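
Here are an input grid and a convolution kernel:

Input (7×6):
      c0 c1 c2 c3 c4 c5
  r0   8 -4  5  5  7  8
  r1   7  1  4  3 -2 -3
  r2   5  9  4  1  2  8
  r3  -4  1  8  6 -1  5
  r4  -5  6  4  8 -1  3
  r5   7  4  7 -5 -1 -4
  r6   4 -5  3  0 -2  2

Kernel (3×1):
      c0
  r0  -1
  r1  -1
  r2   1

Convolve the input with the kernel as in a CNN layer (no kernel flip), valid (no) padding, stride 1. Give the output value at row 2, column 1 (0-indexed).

-4

The receptive field on the input at this output position is [9 / 1 / 6]. Elementwise product with the kernel and sum: 9·-1 + 1·-1 + 6·1.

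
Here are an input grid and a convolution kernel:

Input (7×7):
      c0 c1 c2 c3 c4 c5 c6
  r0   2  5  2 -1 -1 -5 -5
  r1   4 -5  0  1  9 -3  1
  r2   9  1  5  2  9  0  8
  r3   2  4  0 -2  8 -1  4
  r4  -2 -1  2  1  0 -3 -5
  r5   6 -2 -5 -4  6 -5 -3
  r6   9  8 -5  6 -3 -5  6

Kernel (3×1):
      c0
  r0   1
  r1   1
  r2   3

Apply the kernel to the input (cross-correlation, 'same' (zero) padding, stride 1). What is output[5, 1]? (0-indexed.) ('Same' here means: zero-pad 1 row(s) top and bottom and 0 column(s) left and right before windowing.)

21

The receptive field on the zero-padded input at this output position is [-1 / -2 / 8]. Elementwise product with the kernel and sum: -1·1 + -2·1 + 8·3.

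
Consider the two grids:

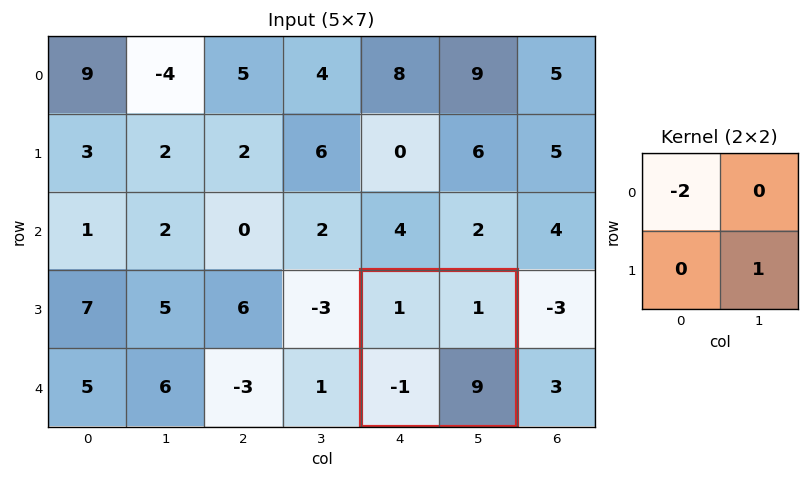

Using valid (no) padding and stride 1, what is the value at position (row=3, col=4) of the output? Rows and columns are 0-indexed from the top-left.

The receptive field on the input at this output position is [1 1 / -1 9]. Elementwise product with the kernel and sum: 1·-2 + 9·1.

7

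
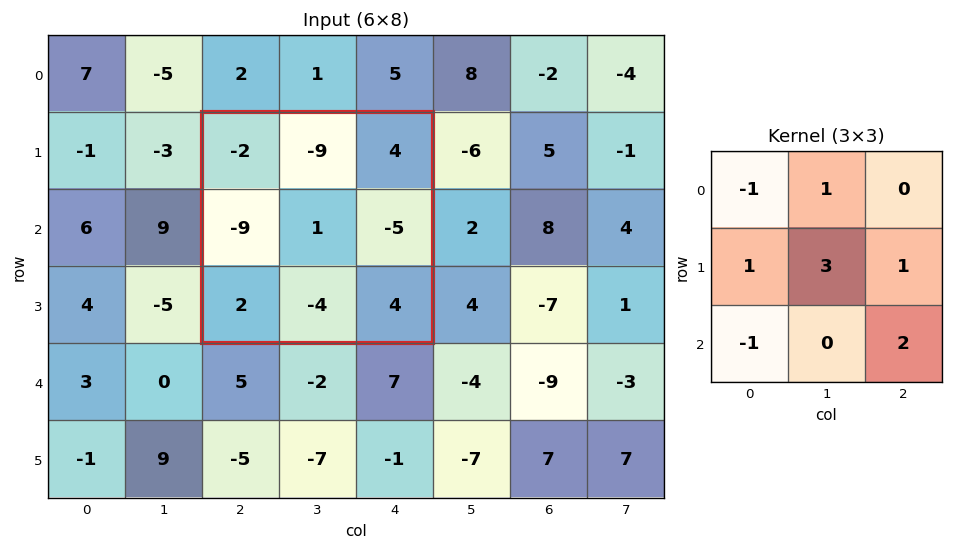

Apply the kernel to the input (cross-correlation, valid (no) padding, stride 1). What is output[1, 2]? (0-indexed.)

-12

The receptive field on the input at this output position is [-2 -9 4 / -9 1 -5 / 2 -4 4]. Elementwise product with the kernel and sum: -2·-1 + -9·1 + -9·1 + 1·3 + -5·1 + 2·-1 + 4·2.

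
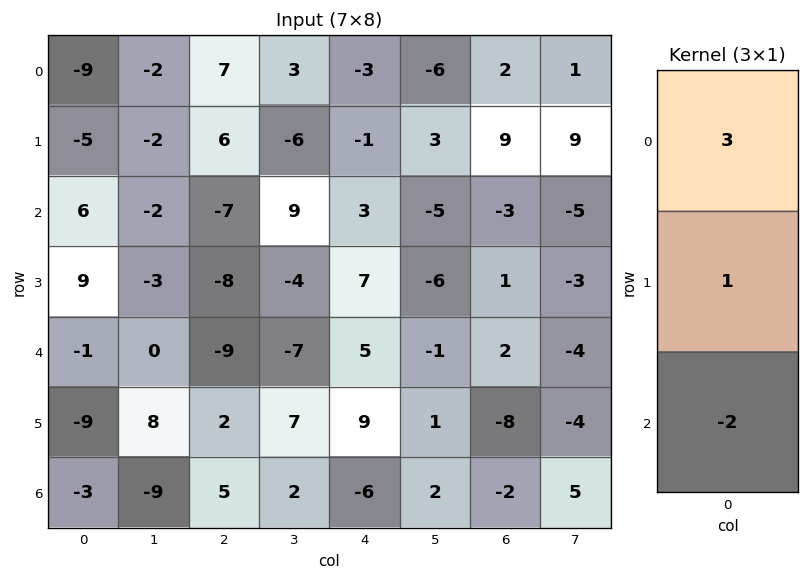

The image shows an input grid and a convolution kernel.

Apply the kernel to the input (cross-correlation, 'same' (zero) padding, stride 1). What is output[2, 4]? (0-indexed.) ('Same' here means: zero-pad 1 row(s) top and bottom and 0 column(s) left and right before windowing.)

-14

The receptive field on the zero-padded input at this output position is [-1 / 3 / 7]. Elementwise product with the kernel and sum: -1·3 + 3·1 + 7·-2.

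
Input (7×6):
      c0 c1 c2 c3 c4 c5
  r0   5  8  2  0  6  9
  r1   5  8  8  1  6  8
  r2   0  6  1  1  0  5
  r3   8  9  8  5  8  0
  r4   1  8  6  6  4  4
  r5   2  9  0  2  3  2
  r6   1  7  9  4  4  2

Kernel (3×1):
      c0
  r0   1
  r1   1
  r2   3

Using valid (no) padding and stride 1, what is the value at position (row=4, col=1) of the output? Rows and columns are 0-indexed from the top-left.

38

The receptive field on the input at this output position is [8 / 9 / 7]. Elementwise product with the kernel and sum: 8·1 + 9·1 + 7·3.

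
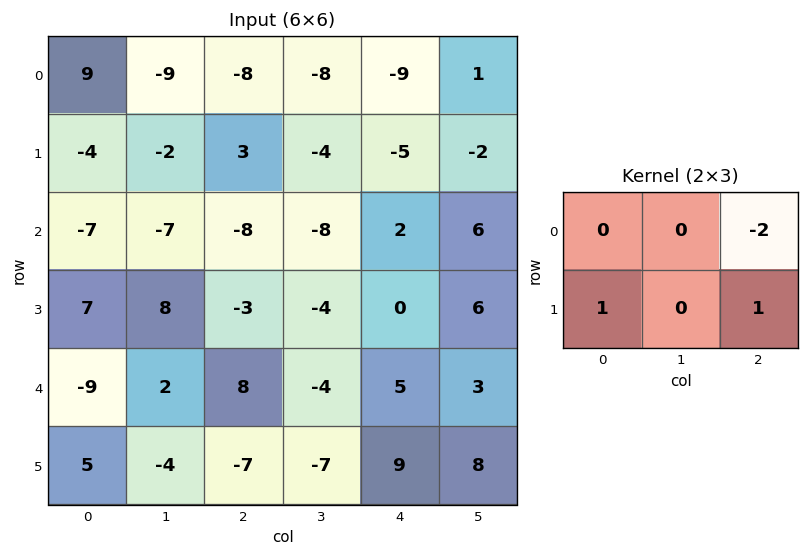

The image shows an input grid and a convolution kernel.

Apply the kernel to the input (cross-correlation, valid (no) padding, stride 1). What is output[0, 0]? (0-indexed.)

15

The receptive field on the input at this output position is [9 -9 -8 / -4 -2 3]. Elementwise product with the kernel and sum: -8·-2 + -4·1 + 3·1.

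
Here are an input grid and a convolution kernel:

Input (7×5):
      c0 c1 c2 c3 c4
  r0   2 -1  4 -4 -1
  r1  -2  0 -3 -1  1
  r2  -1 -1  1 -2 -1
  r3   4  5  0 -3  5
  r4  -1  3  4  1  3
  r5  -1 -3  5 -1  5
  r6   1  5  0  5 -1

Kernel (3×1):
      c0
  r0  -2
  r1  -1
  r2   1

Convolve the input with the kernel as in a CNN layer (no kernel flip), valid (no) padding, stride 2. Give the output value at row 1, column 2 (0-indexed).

0

The receptive field on the input at this output position is [-1 / 5 / 3]. Elementwise product with the kernel and sum: -1·-2 + 5·-1 + 3·1.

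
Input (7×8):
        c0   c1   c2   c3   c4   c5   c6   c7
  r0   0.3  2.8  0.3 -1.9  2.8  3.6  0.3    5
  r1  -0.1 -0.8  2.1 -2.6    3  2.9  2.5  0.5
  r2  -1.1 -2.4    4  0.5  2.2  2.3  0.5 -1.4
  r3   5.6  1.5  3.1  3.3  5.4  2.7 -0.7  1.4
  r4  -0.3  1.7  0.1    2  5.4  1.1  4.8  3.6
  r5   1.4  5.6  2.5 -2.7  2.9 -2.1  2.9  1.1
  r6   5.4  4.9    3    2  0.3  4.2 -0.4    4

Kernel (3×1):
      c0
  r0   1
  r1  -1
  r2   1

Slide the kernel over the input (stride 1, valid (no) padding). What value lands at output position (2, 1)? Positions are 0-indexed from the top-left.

The receptive field on the input at this output position is [-2.4 / 1.5 / 1.7]. Elementwise product with the kernel and sum: -2.4·1 + 1.5·-1 + 1.7·1.

-2.2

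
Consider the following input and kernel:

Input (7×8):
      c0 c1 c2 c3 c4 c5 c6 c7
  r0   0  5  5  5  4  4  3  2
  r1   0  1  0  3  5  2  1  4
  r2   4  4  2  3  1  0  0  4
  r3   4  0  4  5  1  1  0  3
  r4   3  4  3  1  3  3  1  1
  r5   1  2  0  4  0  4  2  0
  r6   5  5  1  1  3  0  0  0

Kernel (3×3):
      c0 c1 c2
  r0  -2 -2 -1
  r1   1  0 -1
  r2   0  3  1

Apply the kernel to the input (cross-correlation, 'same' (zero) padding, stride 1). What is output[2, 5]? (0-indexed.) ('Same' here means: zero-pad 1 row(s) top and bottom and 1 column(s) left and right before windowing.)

The receptive field on the zero-padded input at this output position is [5 2 1 / 1 0 0 / 1 1 0]. Elementwise product with the kernel and sum: 5·-2 + 2·-2 + 1·-1 + 1·1 + 0·-1 + 1·3 + 0·1.

-11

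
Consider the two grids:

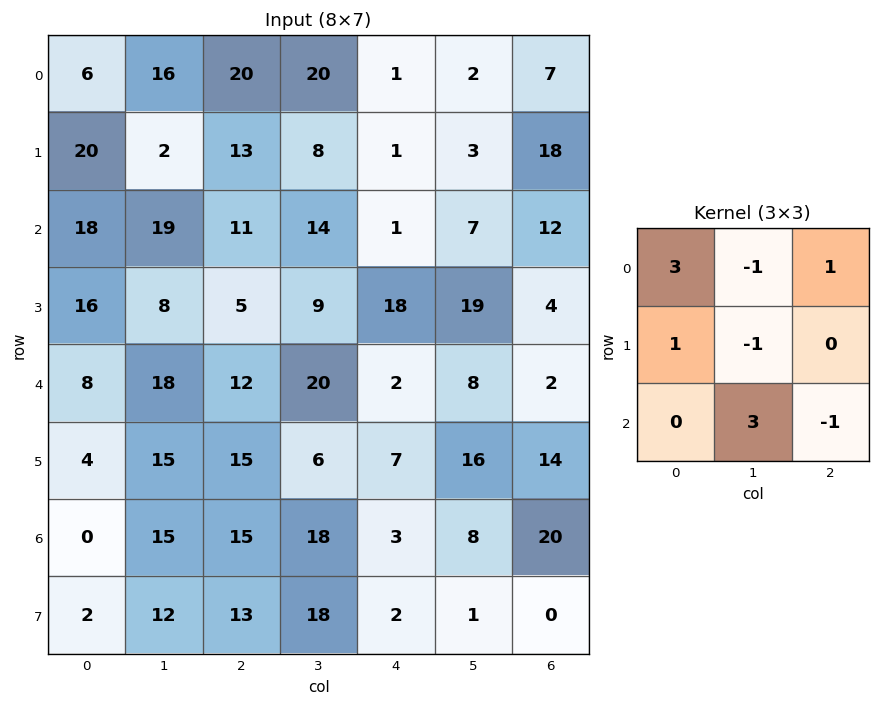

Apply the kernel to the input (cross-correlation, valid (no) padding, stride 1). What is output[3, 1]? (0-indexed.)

The receptive field on the input at this output position is [8 5 9 / 18 12 20 / 15 15 6]. Elementwise product with the kernel and sum: 8·3 + 5·-1 + 9·1 + 18·1 + 12·-1 + 15·3 + 6·-1.

73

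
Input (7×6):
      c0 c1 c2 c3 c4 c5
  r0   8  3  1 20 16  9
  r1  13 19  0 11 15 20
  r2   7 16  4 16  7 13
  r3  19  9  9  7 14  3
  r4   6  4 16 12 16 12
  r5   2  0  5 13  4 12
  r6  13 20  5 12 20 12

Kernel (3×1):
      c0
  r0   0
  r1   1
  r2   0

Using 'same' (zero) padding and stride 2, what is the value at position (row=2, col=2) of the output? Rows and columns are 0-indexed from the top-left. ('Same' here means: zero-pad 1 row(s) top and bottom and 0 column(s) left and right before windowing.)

16

The receptive field on the zero-padded input at this output position is [14 / 16 / 4]. Elementwise product with the kernel and sum: 16·1.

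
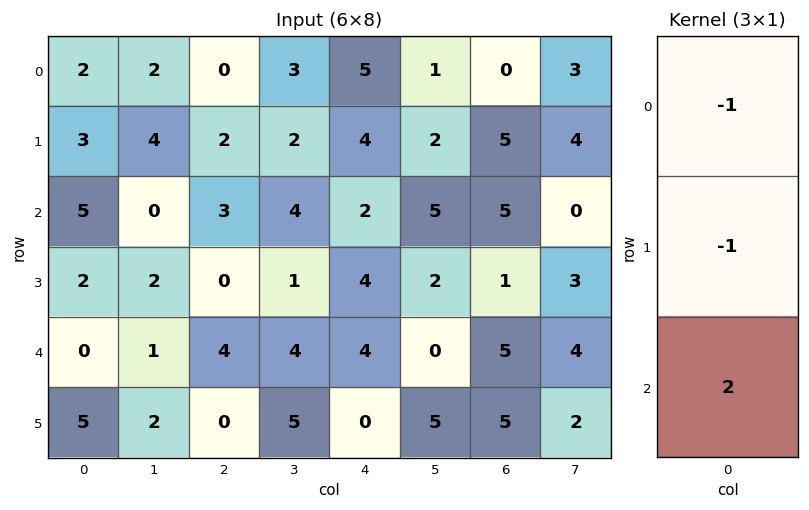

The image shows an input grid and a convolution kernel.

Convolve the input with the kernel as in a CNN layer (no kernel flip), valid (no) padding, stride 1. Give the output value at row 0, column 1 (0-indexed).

-6

The receptive field on the input at this output position is [2 / 4 / 0]. Elementwise product with the kernel and sum: 2·-1 + 4·-1 + 0·2.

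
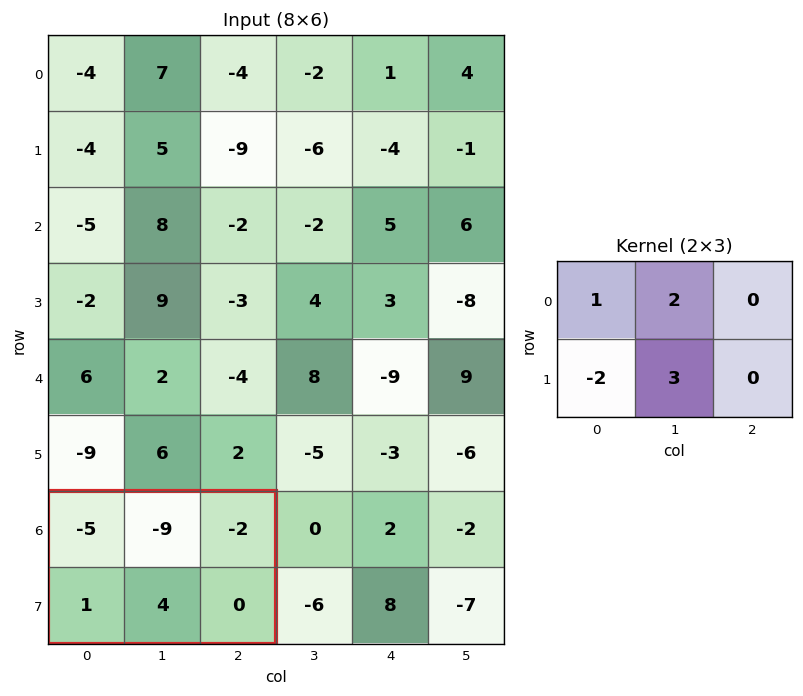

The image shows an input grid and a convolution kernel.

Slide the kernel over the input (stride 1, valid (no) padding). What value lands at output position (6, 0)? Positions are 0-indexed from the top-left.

The receptive field on the input at this output position is [-5 -9 -2 / 1 4 0]. Elementwise product with the kernel and sum: -5·1 + -9·2 + 1·-2 + 4·3.

-13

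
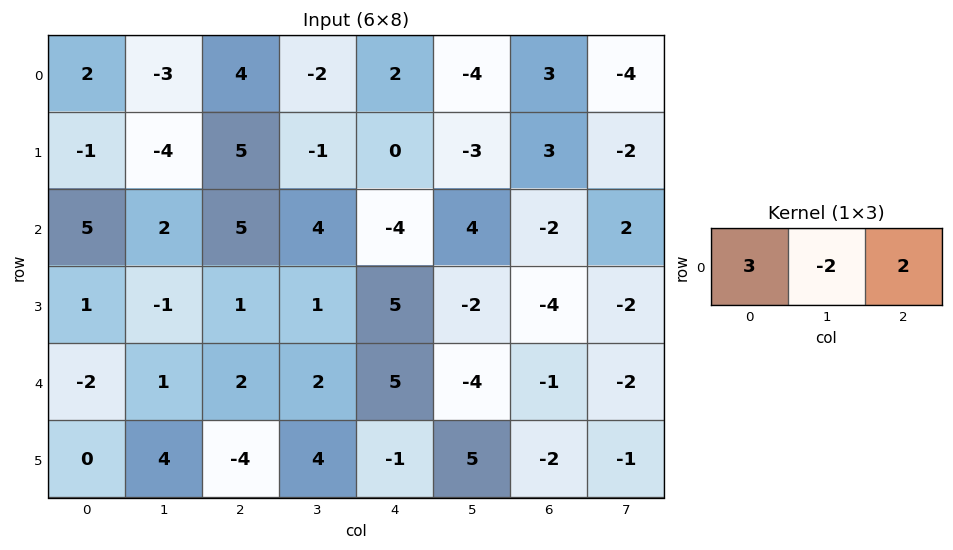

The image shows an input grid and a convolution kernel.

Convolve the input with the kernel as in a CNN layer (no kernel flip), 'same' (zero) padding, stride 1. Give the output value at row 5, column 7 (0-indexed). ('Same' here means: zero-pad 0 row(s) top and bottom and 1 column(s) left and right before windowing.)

-4

The receptive field on the zero-padded input at this output position is [-2 -1 0]. Elementwise product with the kernel and sum: -2·3 + -1·-2 + 0·2.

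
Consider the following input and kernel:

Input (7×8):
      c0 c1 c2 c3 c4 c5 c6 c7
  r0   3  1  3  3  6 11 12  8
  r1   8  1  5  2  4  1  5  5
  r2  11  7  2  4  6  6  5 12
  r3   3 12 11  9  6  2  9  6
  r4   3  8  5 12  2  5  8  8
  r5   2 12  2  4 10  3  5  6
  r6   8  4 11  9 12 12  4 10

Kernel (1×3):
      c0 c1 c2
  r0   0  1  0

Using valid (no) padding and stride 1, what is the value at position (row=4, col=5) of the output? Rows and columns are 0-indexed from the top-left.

The receptive field on the input at this output position is [5 8 8]. Elementwise product with the kernel and sum: 8·1.

8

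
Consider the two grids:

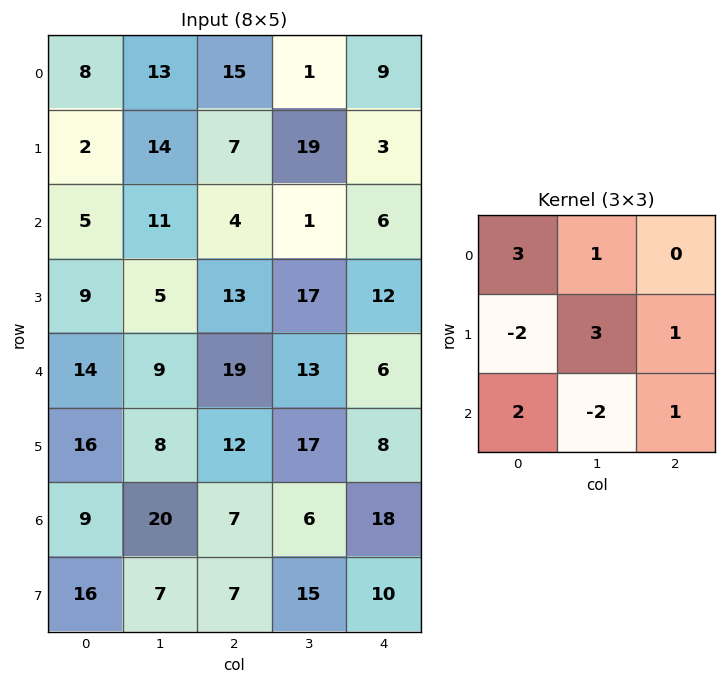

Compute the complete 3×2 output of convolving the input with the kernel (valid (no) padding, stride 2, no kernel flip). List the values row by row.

74 104
65 68
40 125

Output[0,0]: The receptive field on the input at this output position is [8 13 15 / 2 14 7 / 5 11 4]. Elementwise product with the kernel and sum: 8·3 + 13·1 + 2·-2 + 14·3 + 7·1 + 5·2 + 11·-2 + 4·1.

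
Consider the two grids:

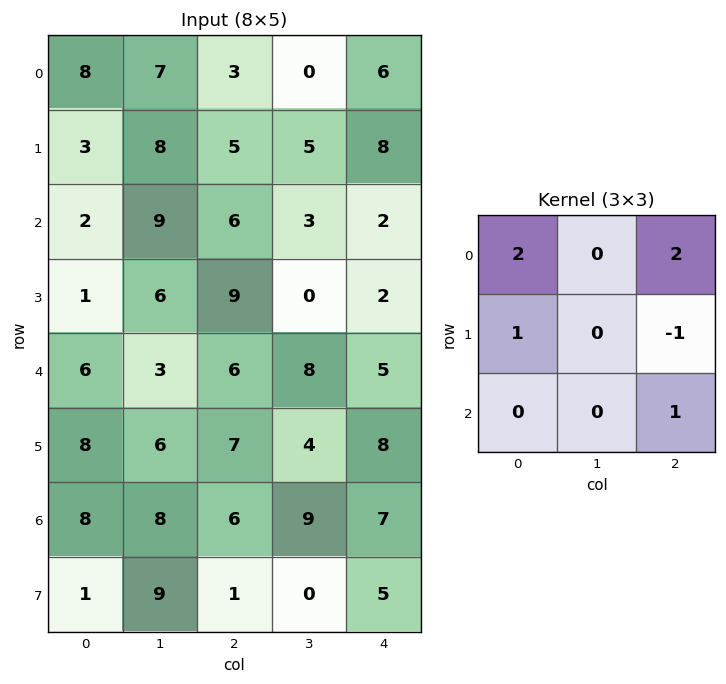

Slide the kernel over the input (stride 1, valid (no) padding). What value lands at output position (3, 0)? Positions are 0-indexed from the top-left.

The receptive field on the input at this output position is [1 6 9 / 6 3 6 / 8 6 7]. Elementwise product with the kernel and sum: 1·2 + 9·2 + 6·1 + 6·-1 + 7·1.

27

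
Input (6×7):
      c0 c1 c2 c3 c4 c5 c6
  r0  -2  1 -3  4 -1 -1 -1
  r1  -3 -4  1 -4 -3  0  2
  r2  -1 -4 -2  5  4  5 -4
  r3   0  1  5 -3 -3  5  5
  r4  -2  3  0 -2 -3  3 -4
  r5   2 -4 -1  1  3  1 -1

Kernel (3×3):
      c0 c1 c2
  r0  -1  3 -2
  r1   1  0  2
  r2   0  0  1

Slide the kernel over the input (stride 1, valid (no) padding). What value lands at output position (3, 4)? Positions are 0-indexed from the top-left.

The receptive field on the input at this output position is [-3 5 5 / -3 3 -4 / 3 1 -1]. Elementwise product with the kernel and sum: -3·-1 + 5·3 + 5·-2 + -3·1 + -4·2 + -1·1.

-4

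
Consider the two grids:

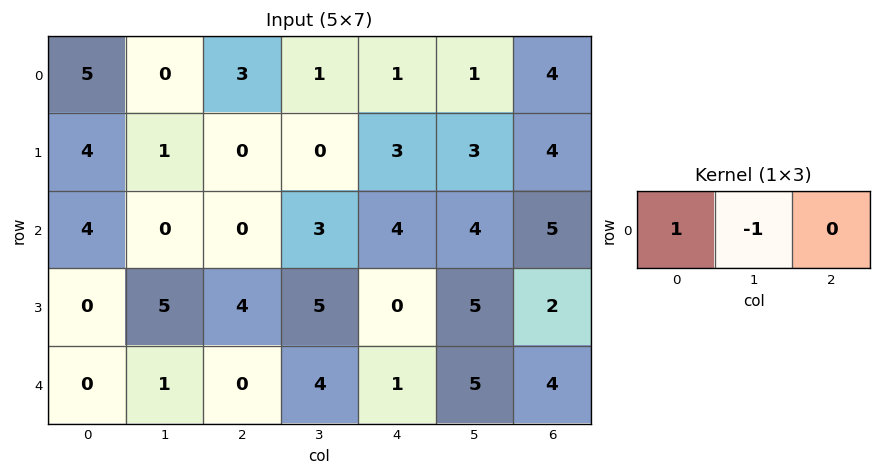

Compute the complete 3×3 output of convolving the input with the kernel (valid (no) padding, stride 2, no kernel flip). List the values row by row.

Output[0,0]: The receptive field on the input at this output position is [5 0 3]. Elementwise product with the kernel and sum: 5·1 + 0·-1.

5 2 0
4 -3 0
-1 -4 -4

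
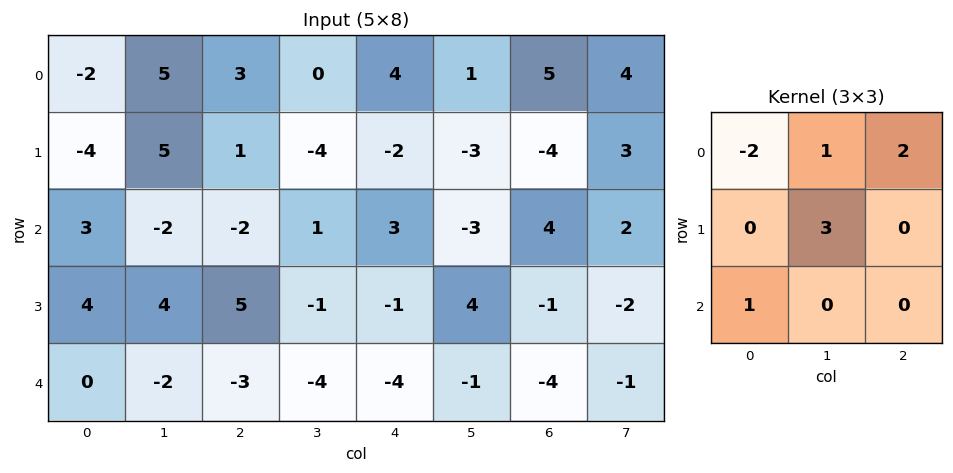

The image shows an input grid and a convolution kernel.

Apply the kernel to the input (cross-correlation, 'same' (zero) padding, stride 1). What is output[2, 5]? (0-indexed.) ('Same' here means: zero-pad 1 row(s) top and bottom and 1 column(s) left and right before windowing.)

The receptive field on the zero-padded input at this output position is [-2 -3 -4 / 3 -3 4 / -1 4 -1]. Elementwise product with the kernel and sum: -2·-2 + -3·1 + -4·2 + -3·3 + -1·1.

-17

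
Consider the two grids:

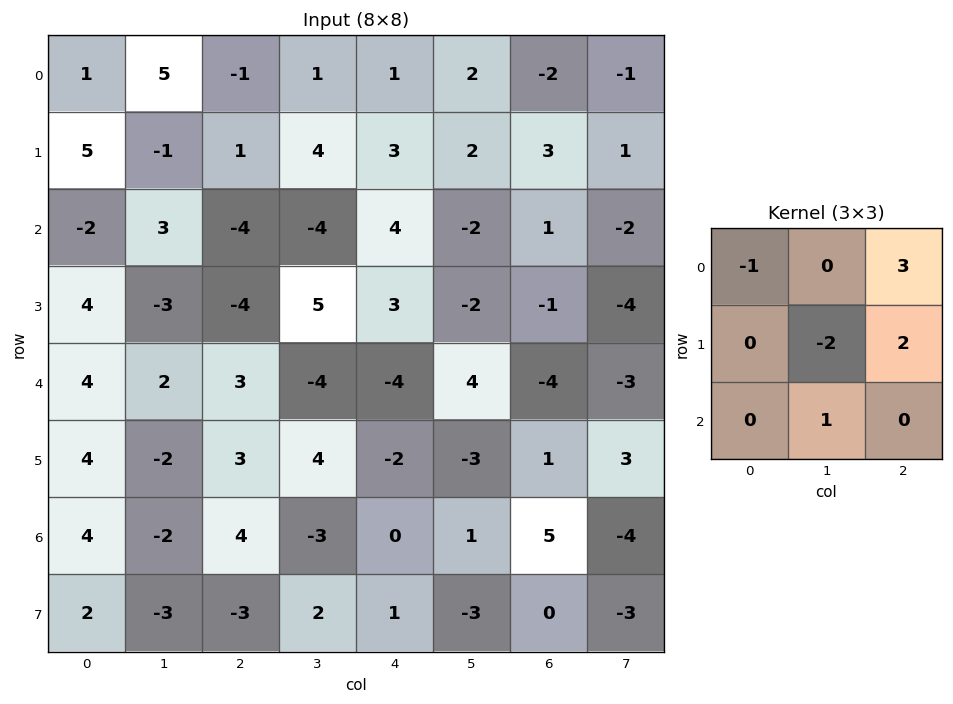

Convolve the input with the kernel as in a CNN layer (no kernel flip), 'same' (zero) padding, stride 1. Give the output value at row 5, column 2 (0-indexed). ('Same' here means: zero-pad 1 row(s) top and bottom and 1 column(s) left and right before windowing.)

The receptive field on the zero-padded input at this output position is [2 3 -4 / -2 3 4 / -2 4 -3]. Elementwise product with the kernel and sum: 2·-1 + -4·3 + 3·-2 + 4·2 + 4·1.

-8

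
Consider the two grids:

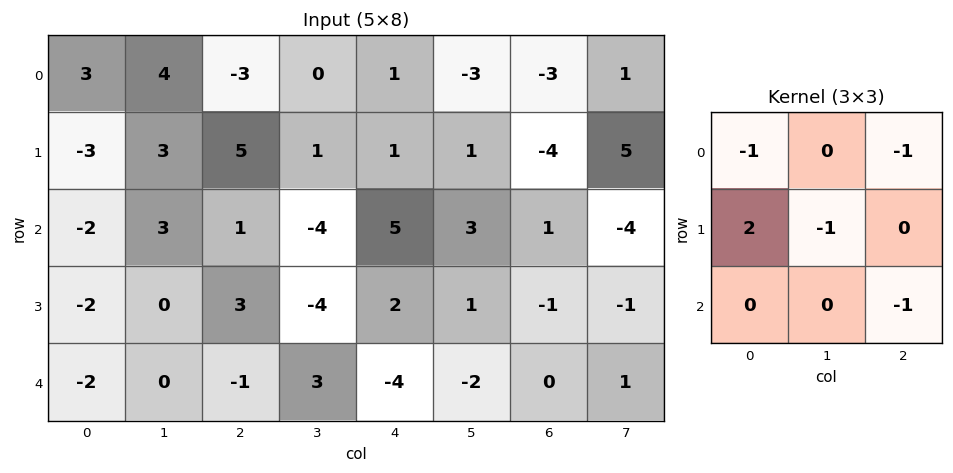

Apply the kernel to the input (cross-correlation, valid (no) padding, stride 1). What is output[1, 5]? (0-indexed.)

The receptive field on the input at this output position is [1 -4 5 / 3 1 -4 / 1 -1 -1]. Elementwise product with the kernel and sum: 1·-1 + 5·-1 + 3·2 + 1·-1 + -1·-1.

0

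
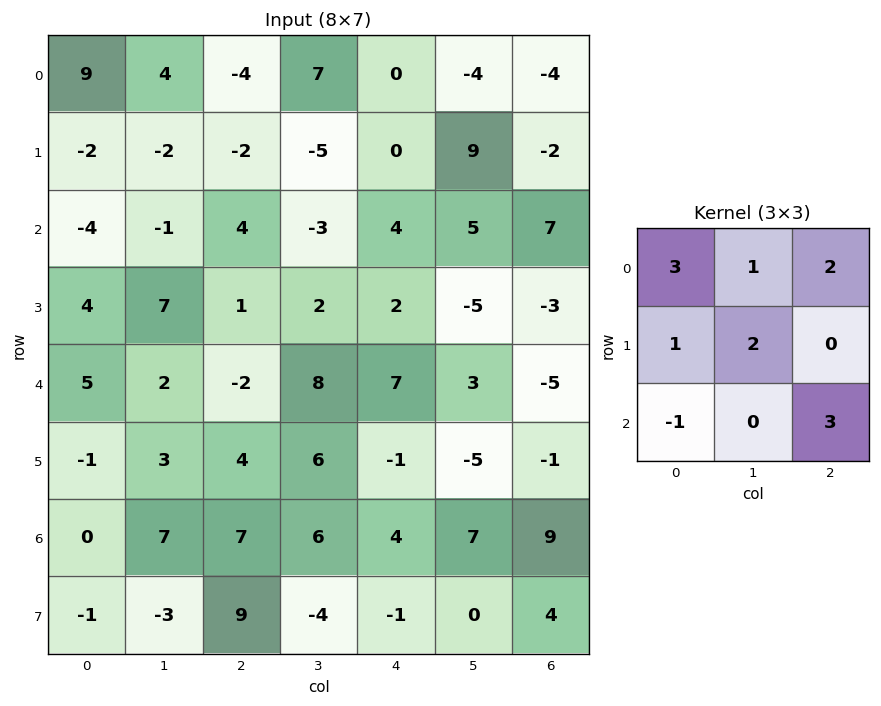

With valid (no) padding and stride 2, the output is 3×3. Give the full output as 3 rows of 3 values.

33 -9 23
2 45 1
39 37 26

Output[0,0]: The receptive field on the input at this output position is [9 4 -4 / -2 -2 -2 / -4 -1 4]. Elementwise product with the kernel and sum: 9·3 + 4·1 + -4·2 + -2·1 + -2·2 + -4·-1 + 4·3.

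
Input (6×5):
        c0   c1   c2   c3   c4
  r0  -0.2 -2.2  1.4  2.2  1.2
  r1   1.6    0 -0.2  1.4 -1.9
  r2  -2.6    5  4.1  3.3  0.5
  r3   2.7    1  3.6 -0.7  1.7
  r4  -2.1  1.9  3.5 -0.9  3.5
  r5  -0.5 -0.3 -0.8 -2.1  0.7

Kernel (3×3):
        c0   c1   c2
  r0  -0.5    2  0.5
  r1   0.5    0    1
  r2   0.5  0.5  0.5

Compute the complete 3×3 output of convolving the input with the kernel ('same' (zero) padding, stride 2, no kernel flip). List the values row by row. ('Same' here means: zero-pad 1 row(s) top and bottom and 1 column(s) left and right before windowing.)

Output[0,0]: The receptive field on the zero-padded input at this output position is [0 0 0 / 0 -0.2 -2.2 / 0 1.6 0]. Elementwise product with the kernel and sum: 0·-0.5 + 0·2 + 0·0.5 + 0·0.5 + -2.2·1 + 0·0.5 + 1.6·0.5 + 0·0.5.
Output[0,1]: The receptive field on the zero-padded input at this output position is [0 0 0 / -2.2 1.4 2.2 / 0 -0.2 1.4]. Elementwise product with the kernel and sum: 0·-0.5 + 0·2 + 0·0.5 + -2.2·0.5 + 2.2·1 + 0·0.5 + -0.2·0.5 + 1.4·0.5.

-1.4 1.7 0.85
10.05 8.05 -2.35
7.4 4.8 2.6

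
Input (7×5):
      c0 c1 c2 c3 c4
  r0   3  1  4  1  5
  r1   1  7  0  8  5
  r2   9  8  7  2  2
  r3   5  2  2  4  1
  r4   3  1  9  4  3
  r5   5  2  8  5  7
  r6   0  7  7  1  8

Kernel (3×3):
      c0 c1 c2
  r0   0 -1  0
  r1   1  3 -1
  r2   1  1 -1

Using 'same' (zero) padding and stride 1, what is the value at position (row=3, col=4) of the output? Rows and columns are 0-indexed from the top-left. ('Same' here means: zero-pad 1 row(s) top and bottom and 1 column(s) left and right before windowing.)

The receptive field on the zero-padded input at this output position is [2 2 0 / 4 1 0 / 4 3 0]. Elementwise product with the kernel and sum: 2·-1 + 4·1 + 1·3 + 0·-1 + 4·1 + 3·1 + 0·-1.

12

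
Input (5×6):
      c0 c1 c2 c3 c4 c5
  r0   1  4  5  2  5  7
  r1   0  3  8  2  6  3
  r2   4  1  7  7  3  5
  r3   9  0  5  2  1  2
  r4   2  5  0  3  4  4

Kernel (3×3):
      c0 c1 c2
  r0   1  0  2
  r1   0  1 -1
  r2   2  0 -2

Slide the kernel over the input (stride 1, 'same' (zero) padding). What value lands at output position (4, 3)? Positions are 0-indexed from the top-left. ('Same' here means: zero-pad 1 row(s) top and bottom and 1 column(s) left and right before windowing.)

6

The receptive field on the zero-padded input at this output position is [5 2 1 / 0 3 4 / 0 0 0]. Elementwise product with the kernel and sum: 5·1 + 1·2 + 3·1 + 4·-1 + 0·2 + 0·-2.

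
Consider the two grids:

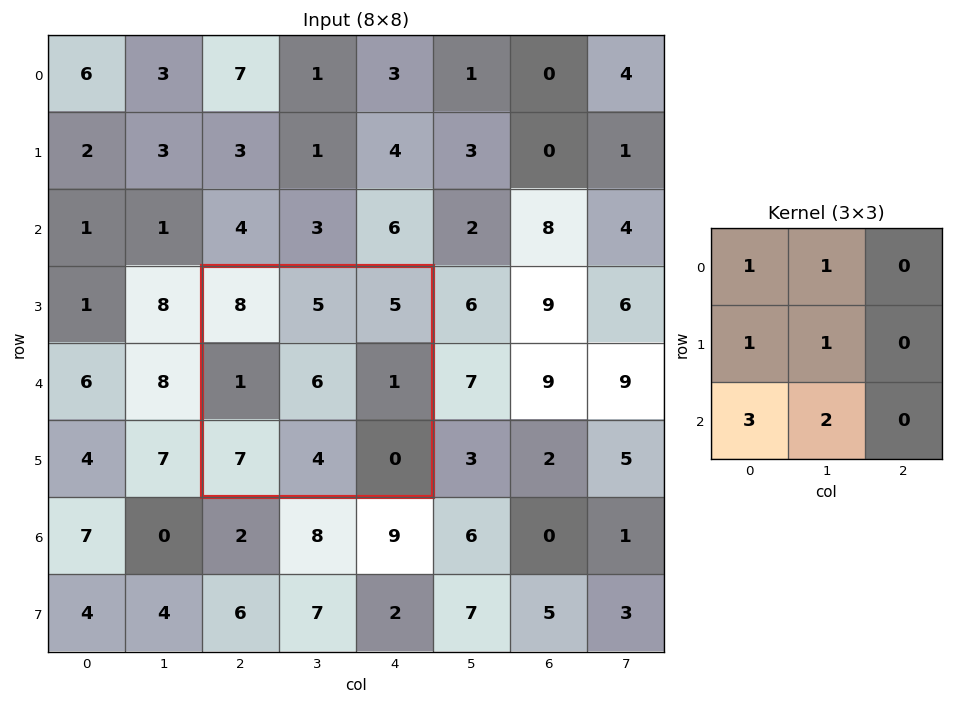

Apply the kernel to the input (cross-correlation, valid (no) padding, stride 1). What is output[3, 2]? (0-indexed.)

The receptive field on the input at this output position is [8 5 5 / 1 6 1 / 7 4 0]. Elementwise product with the kernel and sum: 8·1 + 5·1 + 1·1 + 6·1 + 7·3 + 4·2.

49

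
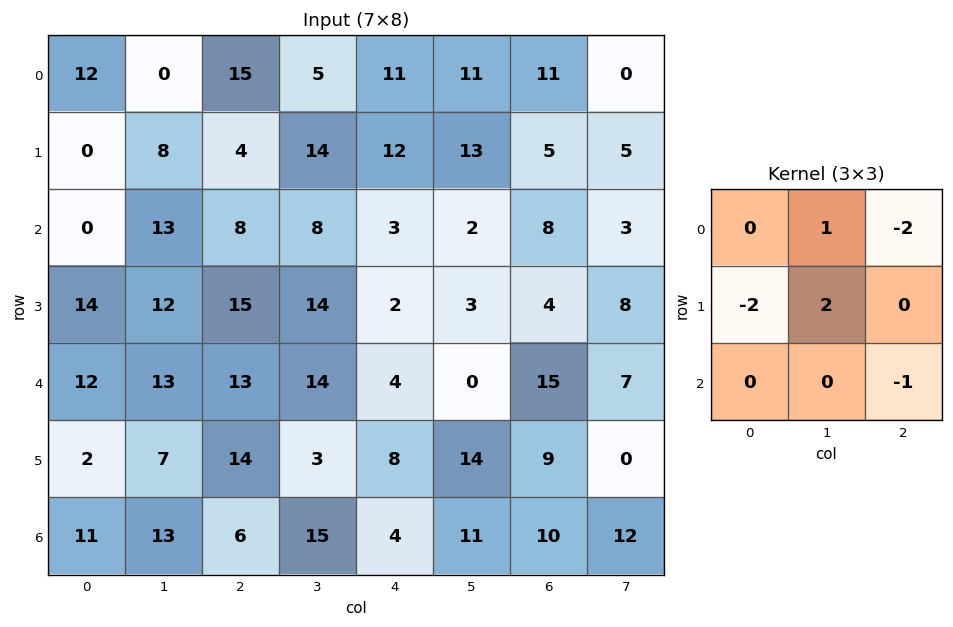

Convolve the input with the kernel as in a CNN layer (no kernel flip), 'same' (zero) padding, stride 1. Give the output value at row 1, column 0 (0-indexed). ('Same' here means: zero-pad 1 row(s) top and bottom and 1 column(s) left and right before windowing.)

The receptive field on the zero-padded input at this output position is [0 12 0 / 0 0 8 / 0 0 13]. Elementwise product with the kernel and sum: 12·1 + 0·-2 + 0·-2 + 0·2 + 13·-1.

-1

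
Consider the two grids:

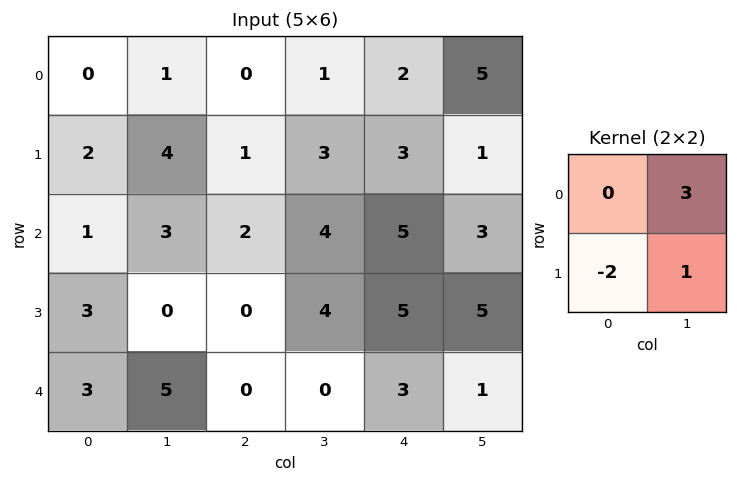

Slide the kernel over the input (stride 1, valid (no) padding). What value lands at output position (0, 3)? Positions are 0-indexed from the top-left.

The receptive field on the input at this output position is [1 2 / 3 3]. Elementwise product with the kernel and sum: 2·3 + 3·-2 + 3·1.

3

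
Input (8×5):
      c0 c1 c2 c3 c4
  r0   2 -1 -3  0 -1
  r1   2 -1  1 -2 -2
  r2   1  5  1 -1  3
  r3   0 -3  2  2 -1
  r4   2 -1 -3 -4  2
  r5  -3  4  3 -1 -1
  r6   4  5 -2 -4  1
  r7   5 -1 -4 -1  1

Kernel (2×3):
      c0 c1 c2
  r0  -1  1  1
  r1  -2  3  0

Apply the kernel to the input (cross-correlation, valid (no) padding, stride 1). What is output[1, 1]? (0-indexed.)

-7

The receptive field on the input at this output position is [-1 1 -2 / 5 1 -1]. Elementwise product with the kernel and sum: -1·-1 + 1·1 + -2·1 + 5·-2 + 1·3.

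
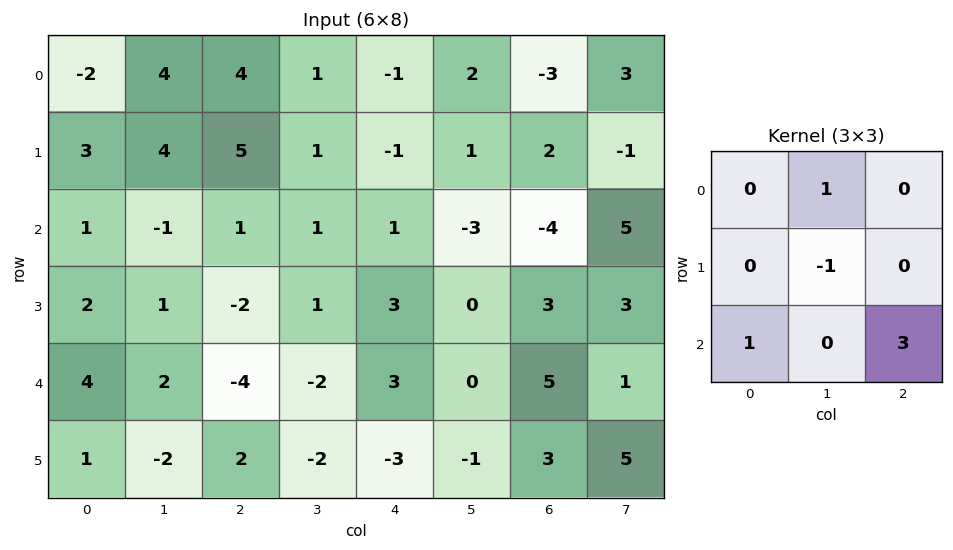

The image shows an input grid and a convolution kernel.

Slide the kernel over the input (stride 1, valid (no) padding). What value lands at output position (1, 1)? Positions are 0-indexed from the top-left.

The receptive field on the input at this output position is [4 5 1 / -1 1 1 / 1 -2 1]. Elementwise product with the kernel and sum: 5·1 + 1·-1 + 1·1 + 1·3.

8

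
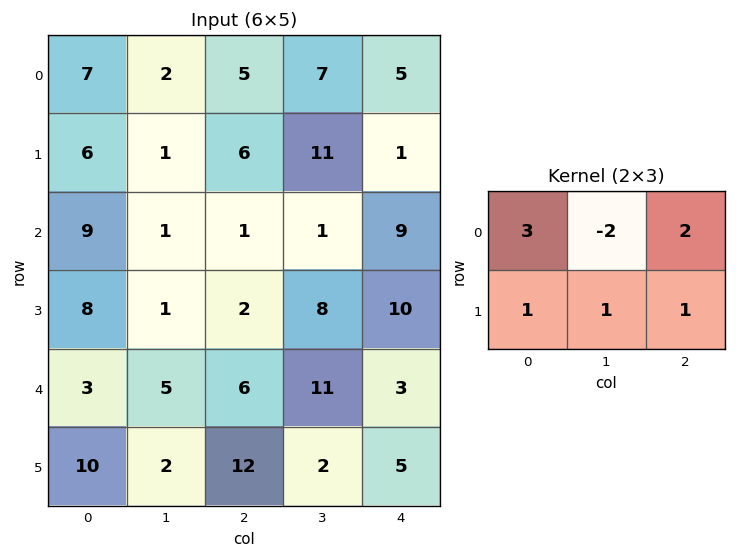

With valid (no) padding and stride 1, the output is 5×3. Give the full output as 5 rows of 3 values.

Output[0,0]: The receptive field on the input at this output position is [7 2 5 / 6 1 6]. Elementwise product with the kernel and sum: 7·3 + 2·-2 + 5·2 + 6·1 + 1·1 + 6·1.

40 28 29
39 16 9
38 14 39
40 37 30
35 41 21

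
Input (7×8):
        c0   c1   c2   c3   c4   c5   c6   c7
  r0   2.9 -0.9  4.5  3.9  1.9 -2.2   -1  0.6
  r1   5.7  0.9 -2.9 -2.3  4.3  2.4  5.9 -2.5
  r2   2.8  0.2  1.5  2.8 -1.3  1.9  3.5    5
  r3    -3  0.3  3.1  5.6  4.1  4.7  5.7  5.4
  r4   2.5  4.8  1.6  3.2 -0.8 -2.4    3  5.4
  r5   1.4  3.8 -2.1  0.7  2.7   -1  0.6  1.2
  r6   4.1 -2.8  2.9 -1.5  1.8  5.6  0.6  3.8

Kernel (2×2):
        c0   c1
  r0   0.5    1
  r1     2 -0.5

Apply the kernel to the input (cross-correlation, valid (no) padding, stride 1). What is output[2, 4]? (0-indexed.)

The receptive field on the input at this output position is [-1.3 1.9 / 4.1 4.7]. Elementwise product with the kernel and sum: -1.3·0.5 + 1.9·1 + 4.1·2 + 4.7·-0.5.

7.1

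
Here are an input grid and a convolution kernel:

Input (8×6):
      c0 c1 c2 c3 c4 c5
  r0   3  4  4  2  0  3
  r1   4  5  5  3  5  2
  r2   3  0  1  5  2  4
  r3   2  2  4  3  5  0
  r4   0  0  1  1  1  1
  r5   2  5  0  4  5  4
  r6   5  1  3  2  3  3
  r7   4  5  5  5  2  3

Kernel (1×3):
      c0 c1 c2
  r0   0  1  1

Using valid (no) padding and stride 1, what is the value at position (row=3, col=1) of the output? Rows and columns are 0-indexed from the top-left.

The receptive field on the input at this output position is [2 4 3]. Elementwise product with the kernel and sum: 4·1 + 3·1.

7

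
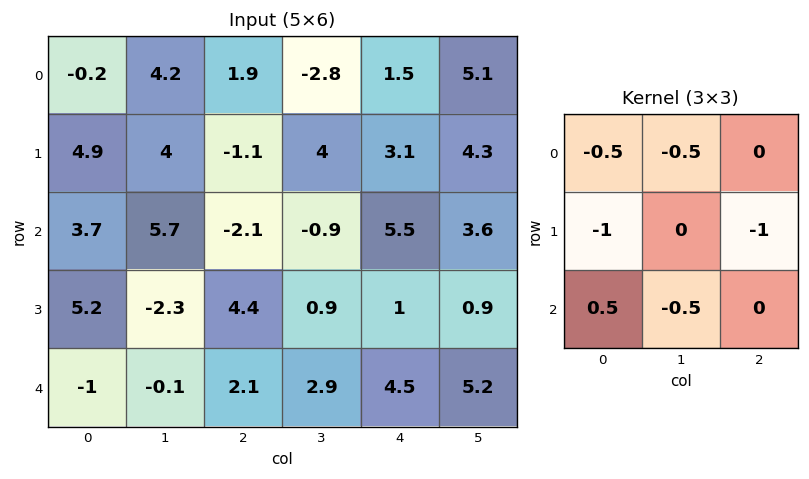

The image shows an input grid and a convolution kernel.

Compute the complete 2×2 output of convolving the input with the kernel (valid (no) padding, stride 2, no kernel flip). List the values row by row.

Output[0,0]: The receptive field on the input at this output position is [-0.2 4.2 1.9 / 4.9 4 -1.1 / 3.7 5.7 -2.1]. Elementwise product with the kernel and sum: -0.2·-0.5 + 4.2·-0.5 + 4.9·-1 + -1.1·-1 + 3.7·0.5 + 5.7·-0.5.

-6.8 -2.15
-14.75 -4.3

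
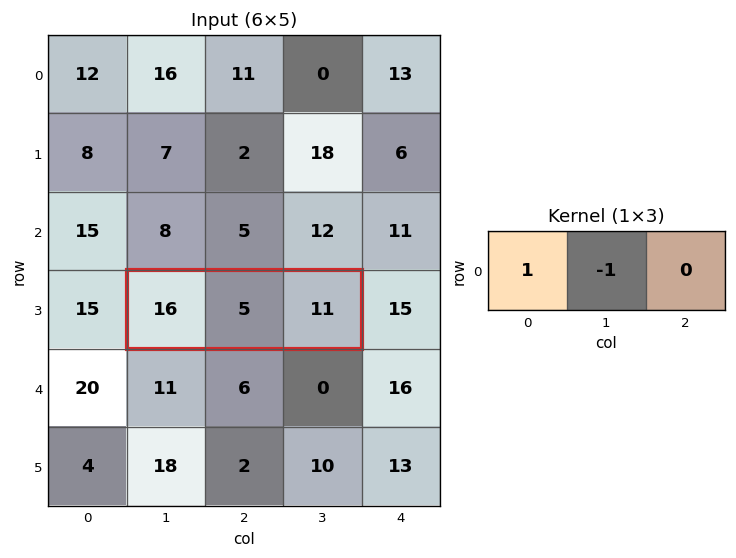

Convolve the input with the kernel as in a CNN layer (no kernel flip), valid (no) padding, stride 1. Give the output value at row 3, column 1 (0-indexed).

The receptive field on the input at this output position is [16 5 11]. Elementwise product with the kernel and sum: 16·1 + 5·-1.

11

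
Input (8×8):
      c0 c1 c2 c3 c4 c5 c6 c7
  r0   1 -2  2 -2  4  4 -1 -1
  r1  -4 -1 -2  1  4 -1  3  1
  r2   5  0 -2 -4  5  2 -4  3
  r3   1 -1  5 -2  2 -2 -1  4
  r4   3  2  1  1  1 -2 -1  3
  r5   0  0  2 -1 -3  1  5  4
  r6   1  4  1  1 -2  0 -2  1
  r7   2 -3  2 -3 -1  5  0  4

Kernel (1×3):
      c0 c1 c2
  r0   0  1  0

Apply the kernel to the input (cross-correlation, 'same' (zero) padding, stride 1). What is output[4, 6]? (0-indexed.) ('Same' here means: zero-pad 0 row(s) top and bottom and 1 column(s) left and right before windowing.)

-1

The receptive field on the zero-padded input at this output position is [-2 -1 3]. Elementwise product with the kernel and sum: -1·1.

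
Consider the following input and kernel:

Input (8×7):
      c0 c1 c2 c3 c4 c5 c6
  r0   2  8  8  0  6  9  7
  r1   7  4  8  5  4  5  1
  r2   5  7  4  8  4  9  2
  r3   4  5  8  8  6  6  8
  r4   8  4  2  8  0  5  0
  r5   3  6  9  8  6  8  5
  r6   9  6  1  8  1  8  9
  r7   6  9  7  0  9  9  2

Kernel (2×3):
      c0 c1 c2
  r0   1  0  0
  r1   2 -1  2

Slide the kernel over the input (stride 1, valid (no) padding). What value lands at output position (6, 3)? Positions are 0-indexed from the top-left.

The receptive field on the input at this output position is [8 1 8 / 0 9 9]. Elementwise product with the kernel and sum: 8·1 + 0·2 + 9·-1 + 9·2.

17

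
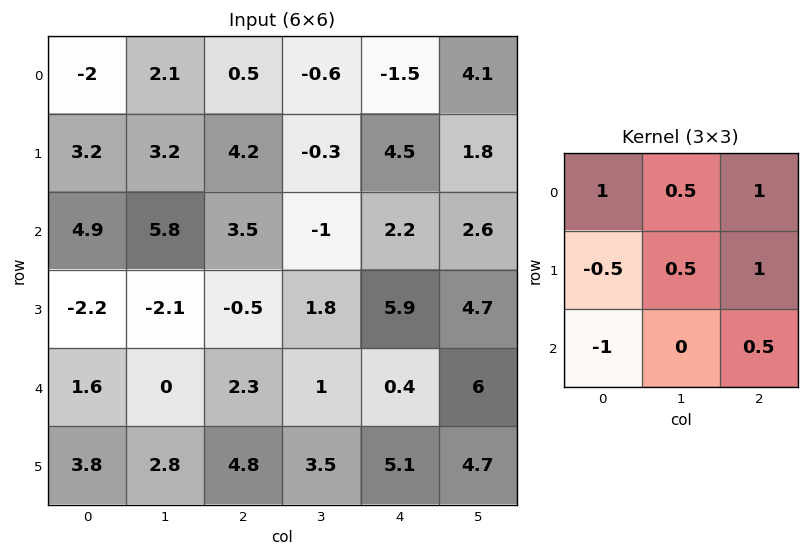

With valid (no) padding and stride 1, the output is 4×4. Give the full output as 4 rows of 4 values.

0.6 -4.35 -1.45 9.25
14.9 5.85 11.95 8.5
10.4 9.65 10.15 11.45
-3.65 0.55 3.8 14

Output[0,0]: The receptive field on the input at this output position is [-2 2.1 0.5 / 3.2 3.2 4.2 / 4.9 5.8 3.5]. Elementwise product with the kernel and sum: -2·1 + 2.1·0.5 + 0.5·1 + 3.2·-0.5 + 3.2·0.5 + 4.2·1 + 4.9·-1 + 3.5·0.5.
Output[0,1]: The receptive field on the input at this output position is [2.1 0.5 -0.6 / 3.2 4.2 -0.3 / 5.8 3.5 -1]. Elementwise product with the kernel and sum: 2.1·1 + 0.5·0.5 + -0.6·1 + 3.2·-0.5 + 4.2·0.5 + -0.3·1 + 5.8·-1 + -1·0.5.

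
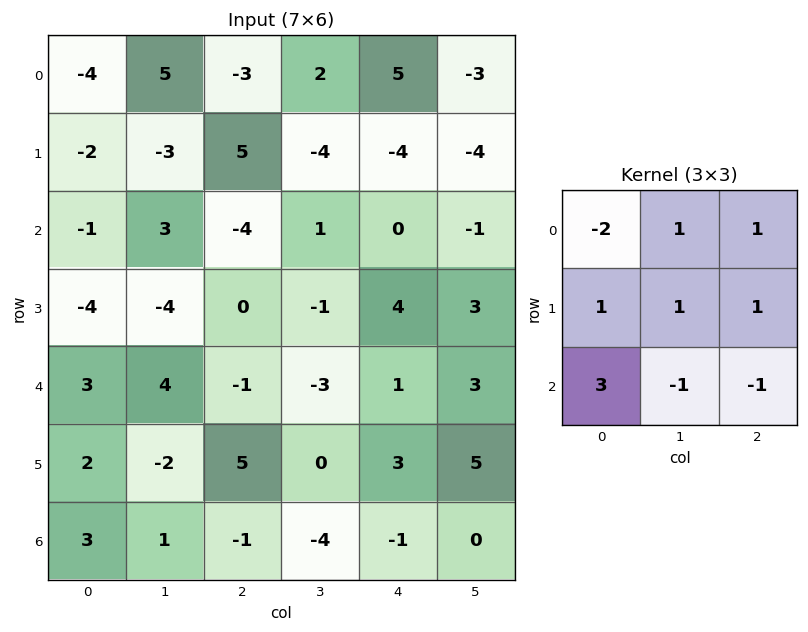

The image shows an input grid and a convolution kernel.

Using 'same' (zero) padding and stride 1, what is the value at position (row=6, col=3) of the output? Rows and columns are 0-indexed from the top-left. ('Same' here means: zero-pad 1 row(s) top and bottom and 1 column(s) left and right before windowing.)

-13

The receptive field on the zero-padded input at this output position is [5 0 3 / -1 -4 -1 / 0 0 0]. Elementwise product with the kernel and sum: 5·-2 + 0·1 + 3·1 + -1·1 + -4·1 + -1·1 + 0·3 + 0·-1 + 0·-1.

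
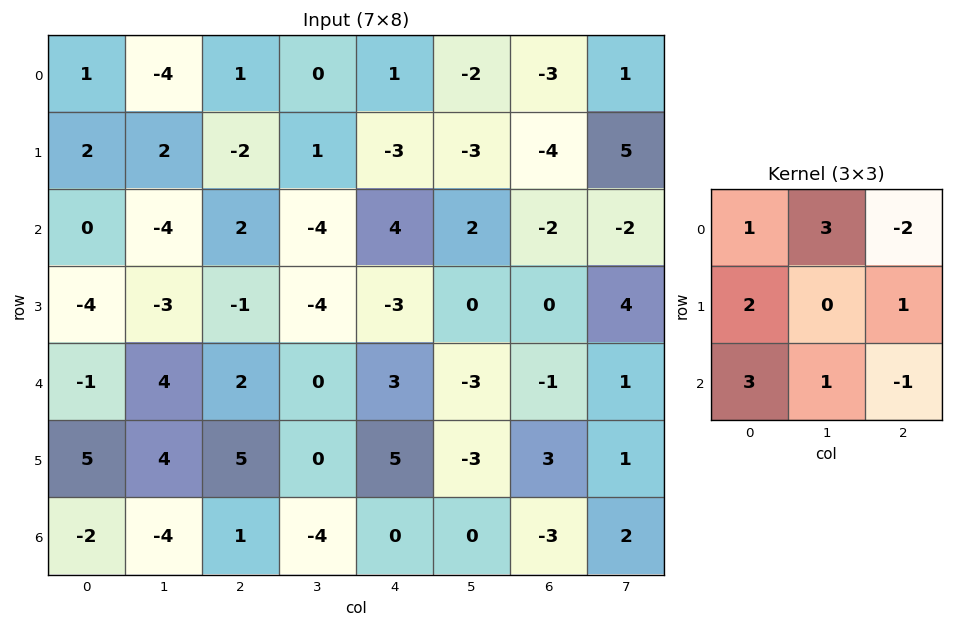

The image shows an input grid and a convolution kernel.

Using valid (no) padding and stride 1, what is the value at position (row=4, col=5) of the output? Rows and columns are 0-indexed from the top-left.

The receptive field on the input at this output position is [-3 -1 1 / -3 3 1 / 0 -3 2]. Elementwise product with the kernel and sum: -3·1 + -1·3 + 1·-2 + -3·2 + 1·1 + 0·3 + -3·1 + 2·-1.

-18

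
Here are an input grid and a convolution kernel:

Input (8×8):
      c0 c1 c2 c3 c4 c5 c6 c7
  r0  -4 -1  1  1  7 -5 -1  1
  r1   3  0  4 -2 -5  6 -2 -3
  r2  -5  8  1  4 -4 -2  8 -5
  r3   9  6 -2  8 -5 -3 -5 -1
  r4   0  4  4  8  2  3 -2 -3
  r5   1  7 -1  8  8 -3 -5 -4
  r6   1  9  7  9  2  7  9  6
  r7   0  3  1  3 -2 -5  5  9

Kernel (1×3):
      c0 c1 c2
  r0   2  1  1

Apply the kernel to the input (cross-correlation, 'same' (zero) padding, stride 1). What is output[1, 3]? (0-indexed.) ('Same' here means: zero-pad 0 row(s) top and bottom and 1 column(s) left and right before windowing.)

1

The receptive field on the zero-padded input at this output position is [4 -2 -5]. Elementwise product with the kernel and sum: 4·2 + -2·1 + -5·1.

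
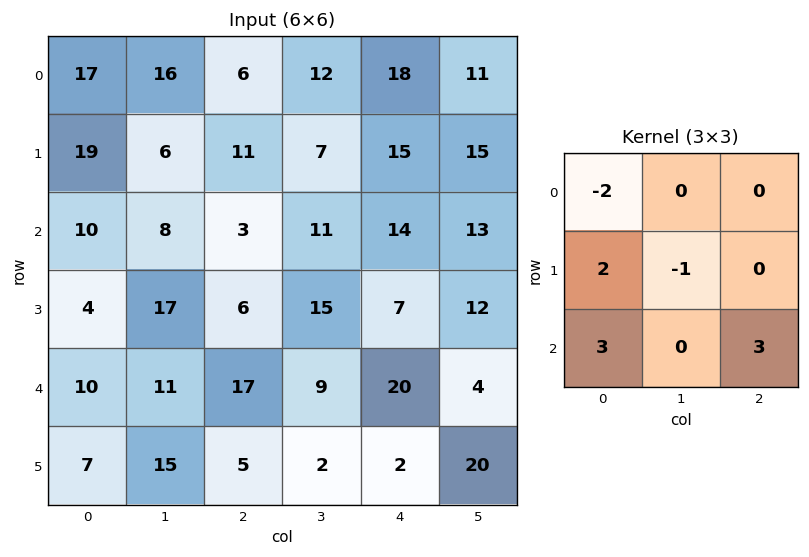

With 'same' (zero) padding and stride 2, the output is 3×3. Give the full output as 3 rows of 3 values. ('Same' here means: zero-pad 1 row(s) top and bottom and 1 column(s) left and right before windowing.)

Output[0,0]: The receptive field on the zero-padded input at this output position is [0 0 0 / 0 17 16 / 0 19 6]. Elementwise product with the kernel and sum: 0·-2 + 0·2 + 17·-1 + 0·3 + 6·3.

1 65 72
41 97 75
35 22 34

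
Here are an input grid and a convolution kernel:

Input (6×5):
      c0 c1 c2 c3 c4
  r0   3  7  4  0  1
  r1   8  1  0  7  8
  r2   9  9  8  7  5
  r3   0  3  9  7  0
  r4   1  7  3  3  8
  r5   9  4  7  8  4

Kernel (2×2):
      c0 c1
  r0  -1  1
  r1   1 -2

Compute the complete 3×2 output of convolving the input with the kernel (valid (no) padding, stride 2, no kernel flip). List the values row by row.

10 -18
-6 -6
7 -9

Output[0,0]: The receptive field on the input at this output position is [3 7 / 8 1]. Elementwise product with the kernel and sum: 3·-1 + 7·1 + 8·1 + 1·-2.
Output[0,1]: The receptive field on the input at this output position is [4 0 / 0 7]. Elementwise product with the kernel and sum: 4·-1 + 0·1 + 0·1 + 7·-2.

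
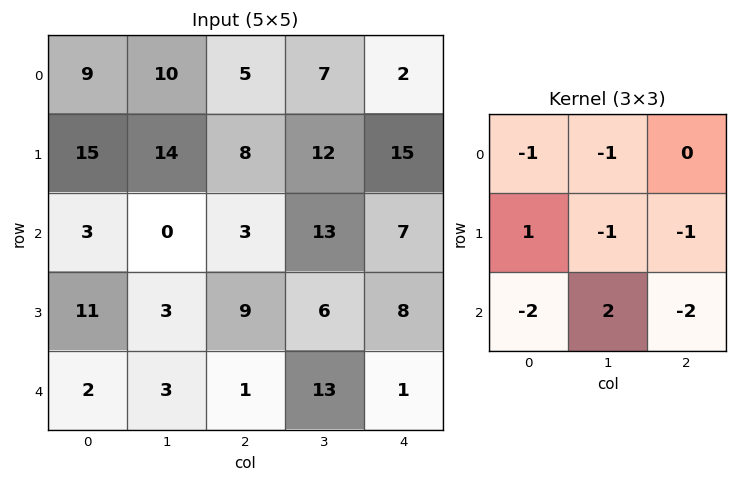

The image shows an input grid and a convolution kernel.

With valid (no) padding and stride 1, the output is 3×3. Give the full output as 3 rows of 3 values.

Output[0,0]: The receptive field on the input at this output position is [9 10 5 / 15 14 8 / 3 0 3]. Elementwise product with the kernel and sum: 9·-1 + 10·-1 + 15·1 + 14·-1 + 8·-1 + 3·-2 + 0·2 + 3·-2.

-38 -41 -25
-63 -38 -59
-4 -45 1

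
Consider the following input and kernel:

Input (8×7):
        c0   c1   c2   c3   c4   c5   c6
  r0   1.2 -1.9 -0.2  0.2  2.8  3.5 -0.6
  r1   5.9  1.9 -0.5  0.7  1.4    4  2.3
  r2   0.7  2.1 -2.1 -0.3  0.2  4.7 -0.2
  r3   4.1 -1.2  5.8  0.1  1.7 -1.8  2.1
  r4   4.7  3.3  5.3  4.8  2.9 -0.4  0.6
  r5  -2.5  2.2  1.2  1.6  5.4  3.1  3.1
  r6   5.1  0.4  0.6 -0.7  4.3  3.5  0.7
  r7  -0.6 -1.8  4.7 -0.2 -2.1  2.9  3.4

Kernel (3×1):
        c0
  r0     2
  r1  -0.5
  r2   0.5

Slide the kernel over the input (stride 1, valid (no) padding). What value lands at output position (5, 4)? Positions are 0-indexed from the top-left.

7.6

The receptive field on the input at this output position is [5.4 / 4.3 / -2.1]. Elementwise product with the kernel and sum: 5.4·2 + 4.3·-0.5 + -2.1·0.5.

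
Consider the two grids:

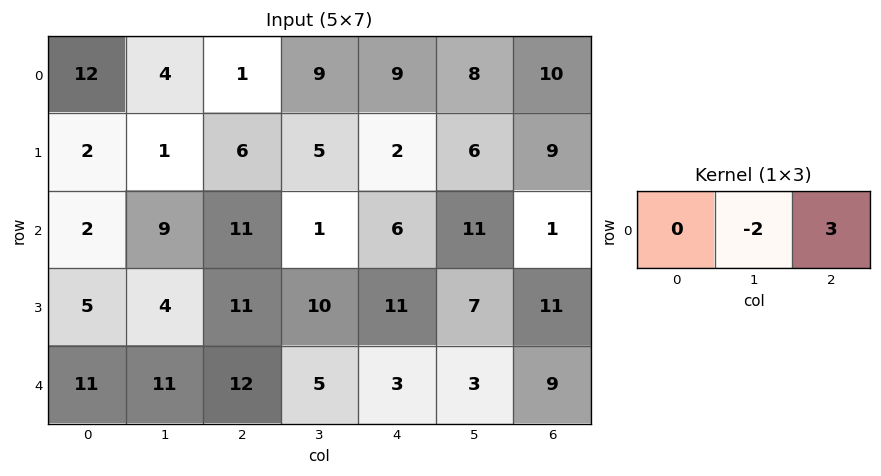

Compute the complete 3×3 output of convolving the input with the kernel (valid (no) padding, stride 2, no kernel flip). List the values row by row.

-5 9 14
15 16 -19
14 -1 21

Output[0,0]: The receptive field on the input at this output position is [12 4 1]. Elementwise product with the kernel and sum: 4·-2 + 1·3.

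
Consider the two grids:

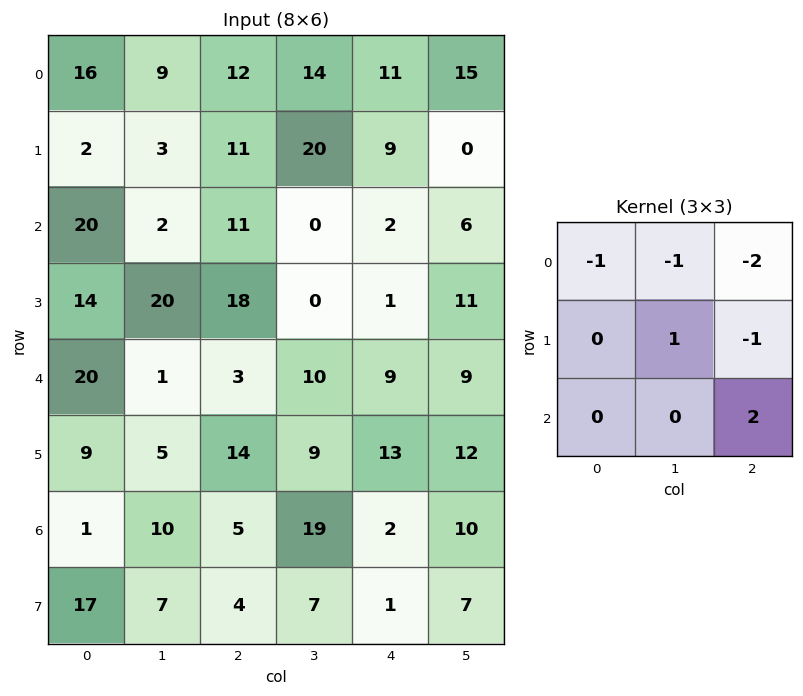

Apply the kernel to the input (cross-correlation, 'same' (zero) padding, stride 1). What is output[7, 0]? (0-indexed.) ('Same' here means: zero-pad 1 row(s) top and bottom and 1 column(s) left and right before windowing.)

The receptive field on the zero-padded input at this output position is [0 1 10 / 0 17 7 / 0 0 0]. Elementwise product with the kernel and sum: 0·-1 + 1·-1 + 10·-2 + 17·1 + 7·-1 + 0·2.

-11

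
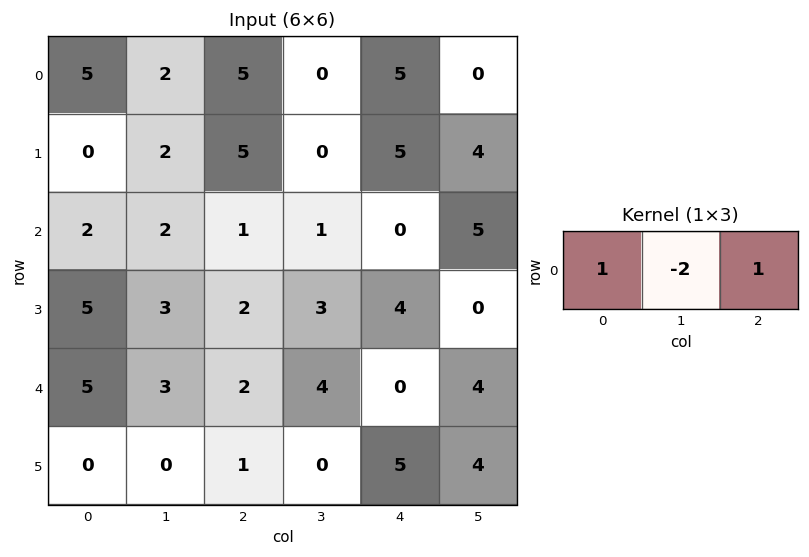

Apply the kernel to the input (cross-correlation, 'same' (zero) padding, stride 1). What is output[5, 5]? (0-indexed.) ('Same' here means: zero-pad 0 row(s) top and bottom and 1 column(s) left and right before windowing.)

-3

The receptive field on the zero-padded input at this output position is [5 4 0]. Elementwise product with the kernel and sum: 5·1 + 4·-2 + 0·1.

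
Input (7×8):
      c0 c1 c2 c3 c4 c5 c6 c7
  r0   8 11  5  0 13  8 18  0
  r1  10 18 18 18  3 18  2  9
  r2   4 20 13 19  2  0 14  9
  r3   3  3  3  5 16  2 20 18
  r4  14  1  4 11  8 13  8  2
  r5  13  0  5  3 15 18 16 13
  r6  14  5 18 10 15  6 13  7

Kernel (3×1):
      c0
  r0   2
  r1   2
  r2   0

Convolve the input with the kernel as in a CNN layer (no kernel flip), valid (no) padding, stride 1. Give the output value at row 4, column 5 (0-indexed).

62

The receptive field on the input at this output position is [13 / 18 / 6]. Elementwise product with the kernel and sum: 13·2 + 18·2.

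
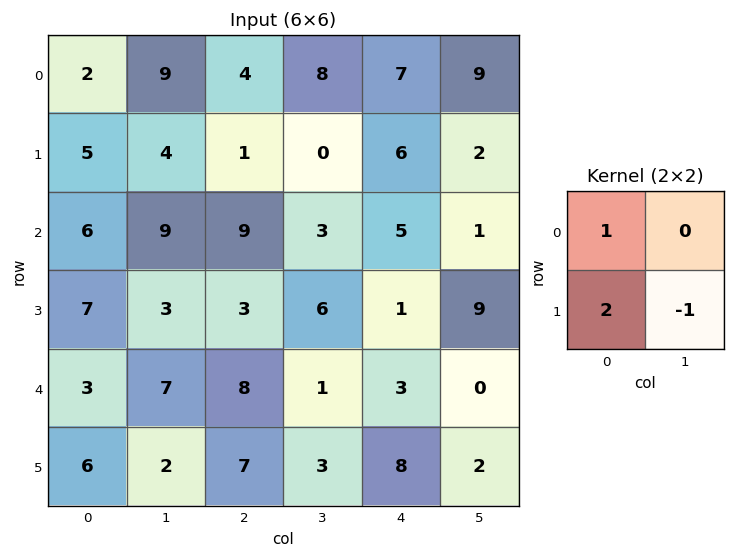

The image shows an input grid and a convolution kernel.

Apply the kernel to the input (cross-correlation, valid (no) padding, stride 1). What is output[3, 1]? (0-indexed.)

9

The receptive field on the input at this output position is [3 3 / 7 8]. Elementwise product with the kernel and sum: 3·1 + 7·2 + 8·-1.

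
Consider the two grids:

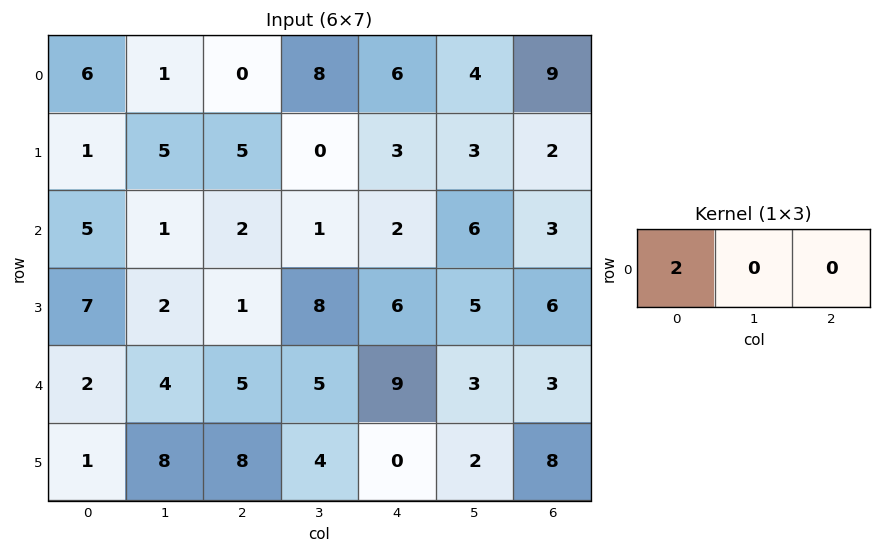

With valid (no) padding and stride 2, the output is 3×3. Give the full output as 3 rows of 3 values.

Output[0,0]: The receptive field on the input at this output position is [6 1 0]. Elementwise product with the kernel and sum: 6·2.
Output[0,1]: The receptive field on the input at this output position is [0 8 6]. Elementwise product with the kernel and sum: 0·2.

12 0 12
10 4 4
4 10 18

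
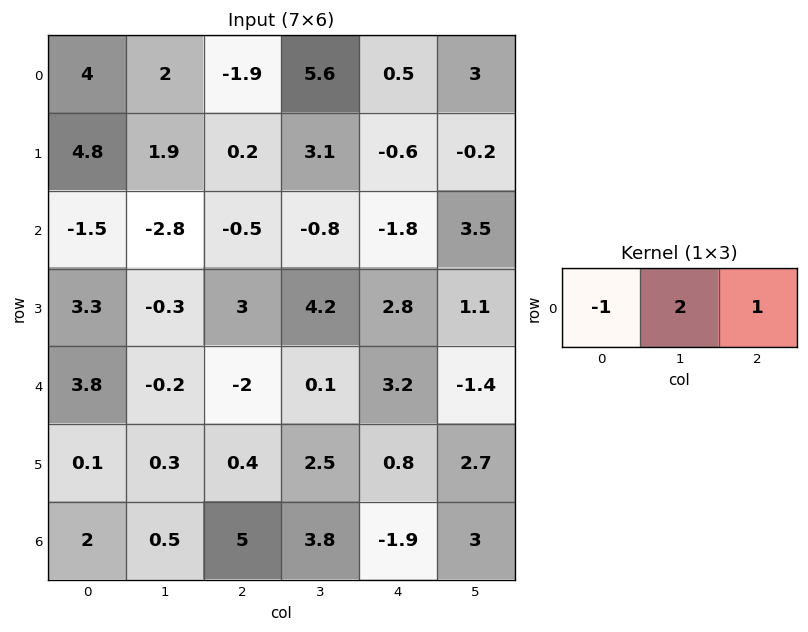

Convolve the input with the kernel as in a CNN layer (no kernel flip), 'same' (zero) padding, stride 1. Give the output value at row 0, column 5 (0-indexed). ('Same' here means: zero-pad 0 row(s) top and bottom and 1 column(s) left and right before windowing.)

The receptive field on the zero-padded input at this output position is [0.5 3 0]. Elementwise product with the kernel and sum: 0.5·-1 + 3·2 + 0·1.

5.5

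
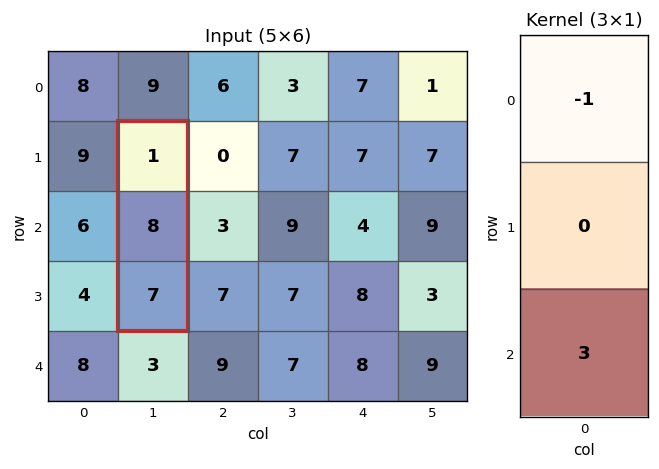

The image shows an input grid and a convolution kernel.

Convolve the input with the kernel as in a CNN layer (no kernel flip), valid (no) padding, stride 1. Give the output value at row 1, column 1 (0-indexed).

The receptive field on the input at this output position is [1 / 8 / 7]. Elementwise product with the kernel and sum: 1·-1 + 7·3.

20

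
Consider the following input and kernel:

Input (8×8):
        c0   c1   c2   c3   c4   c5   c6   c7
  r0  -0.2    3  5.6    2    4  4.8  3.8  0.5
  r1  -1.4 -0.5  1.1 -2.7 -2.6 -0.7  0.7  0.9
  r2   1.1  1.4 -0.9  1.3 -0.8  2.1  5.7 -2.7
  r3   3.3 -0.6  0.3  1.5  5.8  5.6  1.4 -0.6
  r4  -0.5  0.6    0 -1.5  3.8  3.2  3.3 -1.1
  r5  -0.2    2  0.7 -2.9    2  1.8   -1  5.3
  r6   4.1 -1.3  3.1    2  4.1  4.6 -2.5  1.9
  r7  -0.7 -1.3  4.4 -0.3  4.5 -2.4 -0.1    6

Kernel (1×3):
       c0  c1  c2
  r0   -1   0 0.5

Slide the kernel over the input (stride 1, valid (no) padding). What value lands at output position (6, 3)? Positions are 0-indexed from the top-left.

The receptive field on the input at this output position is [2 4.1 4.6]. Elementwise product with the kernel and sum: 2·-1 + 4.6·0.5.

0.3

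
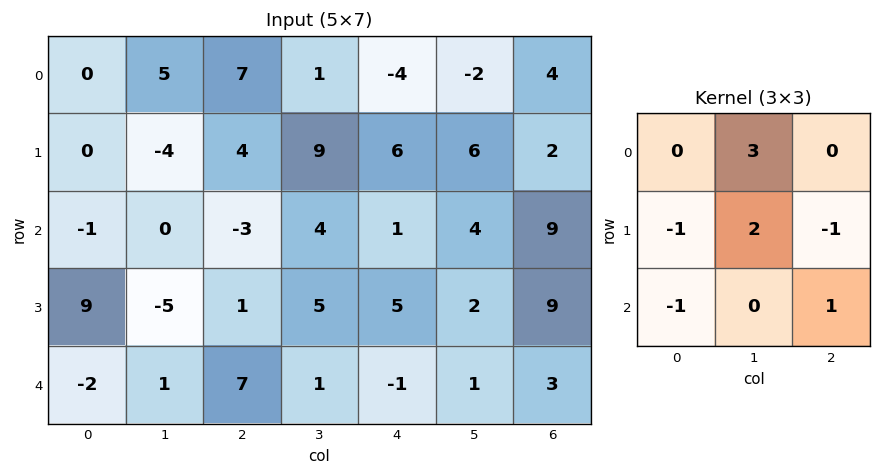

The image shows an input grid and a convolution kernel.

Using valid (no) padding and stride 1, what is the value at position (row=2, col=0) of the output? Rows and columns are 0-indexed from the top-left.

-11

The receptive field on the input at this output position is [-1 0 -3 / 9 -5 1 / -2 1 7]. Elementwise product with the kernel and sum: 0·3 + 9·-1 + -5·2 + 1·-1 + -2·-1 + 7·1.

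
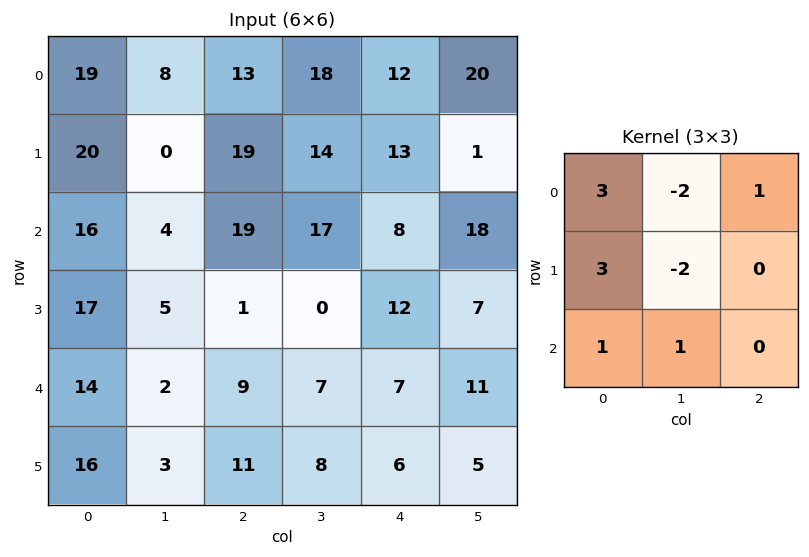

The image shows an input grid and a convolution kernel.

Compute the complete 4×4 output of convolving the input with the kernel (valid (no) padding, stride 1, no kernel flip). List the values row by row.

Output[0,0]: The receptive field on the input at this output position is [19 8 13 / 20 0 19 / 16 4 19]. Elementwise product with the kernel and sum: 19·3 + 8·-2 + 13·1 + 20·3 + 0·-2 + 16·1 + 4·1.
Output[0,1]: The receptive field on the input at this output position is [8 13 18 / 0 19 14 / 4 19 17]. Elementwise product with the kernel and sum: 8·3 + 13·-2 + 18·1 + 0·3 + 19·-2 + 4·1 + 19·1.

134 1 80 91
141 -44 66 64
116 15 50 43
99 15 47 4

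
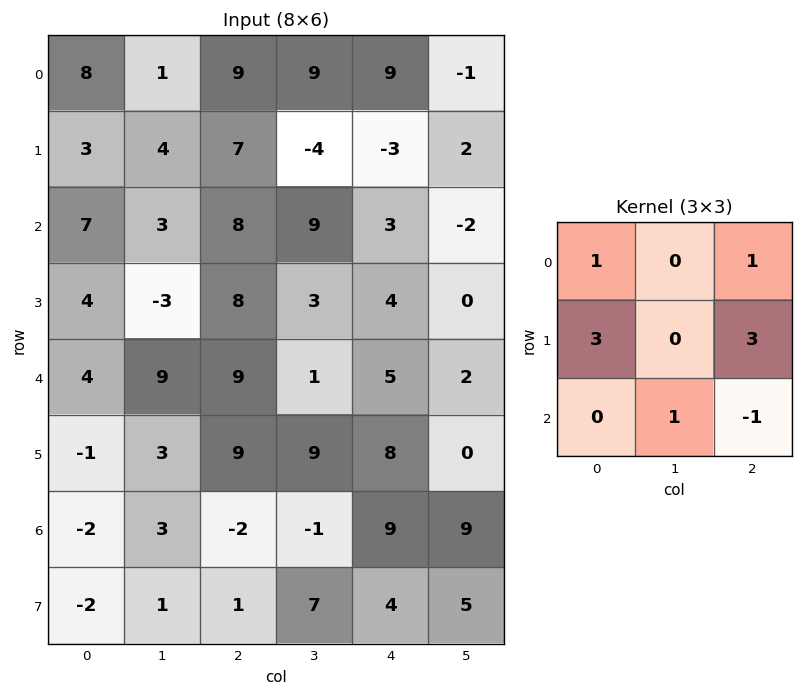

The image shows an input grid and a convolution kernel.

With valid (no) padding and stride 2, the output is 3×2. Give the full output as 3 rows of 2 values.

Output[0,0]: The receptive field on the input at this output position is [8 1 9 / 3 4 7 / 7 3 8]. Elementwise product with the kernel and sum: 8·1 + 9·1 + 3·3 + 7·3 + 3·1 + 8·-1.

42 36
51 43
42 55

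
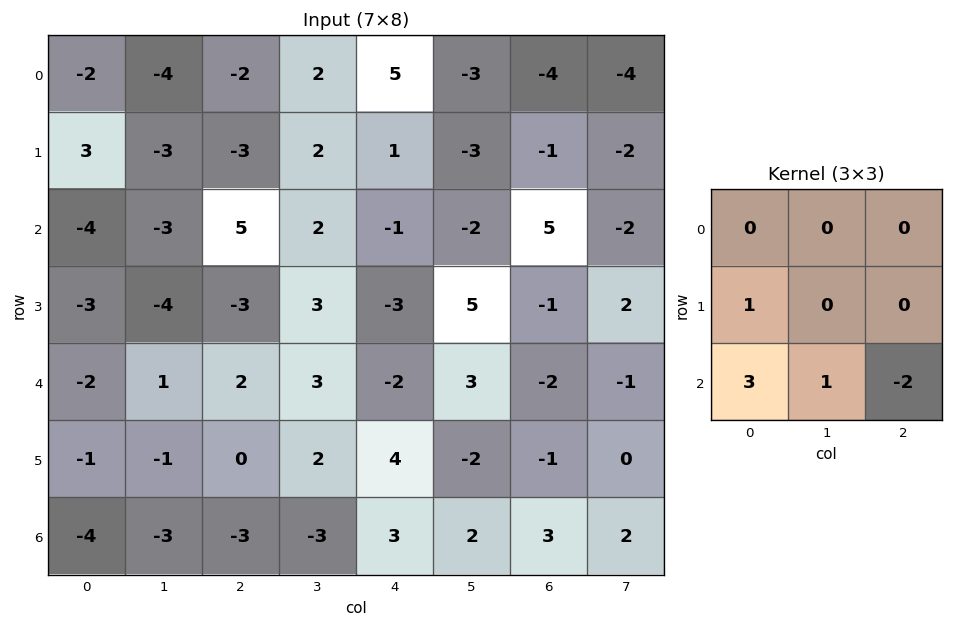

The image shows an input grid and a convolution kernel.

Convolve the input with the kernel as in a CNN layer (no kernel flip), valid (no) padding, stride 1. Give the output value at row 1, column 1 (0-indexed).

-24

The receptive field on the input at this output position is [-3 -3 2 / -3 5 2 / -4 -3 3]. Elementwise product with the kernel and sum: -3·1 + -4·3 + -3·1 + 3·-2.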